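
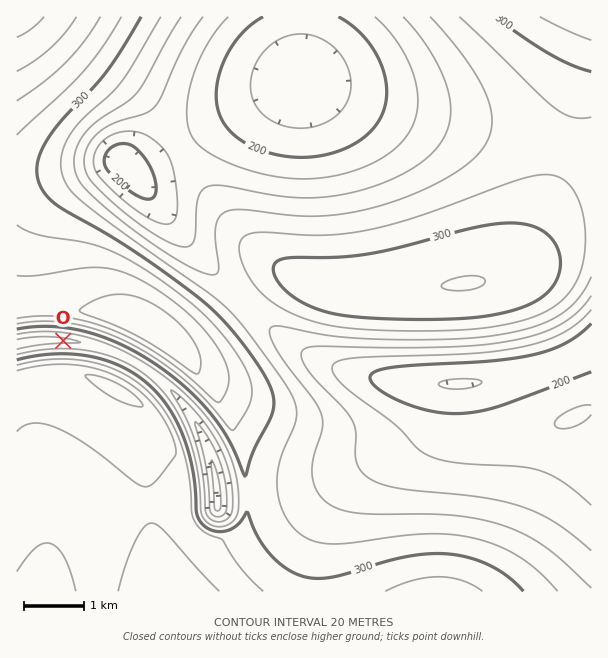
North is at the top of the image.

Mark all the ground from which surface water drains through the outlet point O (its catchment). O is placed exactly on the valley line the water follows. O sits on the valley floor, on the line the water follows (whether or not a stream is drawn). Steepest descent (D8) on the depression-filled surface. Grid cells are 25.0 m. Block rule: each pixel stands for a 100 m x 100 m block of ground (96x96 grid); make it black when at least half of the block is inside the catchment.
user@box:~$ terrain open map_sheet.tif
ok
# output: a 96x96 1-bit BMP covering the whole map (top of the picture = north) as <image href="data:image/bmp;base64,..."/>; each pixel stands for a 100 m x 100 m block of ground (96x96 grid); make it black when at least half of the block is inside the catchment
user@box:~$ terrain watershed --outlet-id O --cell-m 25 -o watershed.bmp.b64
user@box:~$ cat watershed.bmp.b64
<image width="96" height="96" href="data:image/bmp;base64,Qk2+BAAAAAAAAD4AAAAoAAAAYAAAAGAAAAABAAEAAAAAAIAEAAATCwAAEwsAAAIAAAAAAAAA////AAAAAAAAAADgAAAAAAAAAAAAAAHwAAAAAAAAAAAAAAH4AAAAAAAAAAAAAAH8AAAAAAAAAAAAAAH+AAAAAAAAAAAAAAH/AAAAAAAAAAAAAAH/gAAAAAAAAAAAAAP/wAAAAAAAAAAAAAP/4AAAAAAAAAAAAAP/8AAAAAAAAAAAAAP/+AAAAAAAAAAAAAP//AAAAAAAAAAAAAP//AAAAAAAAAAAAAP//gAAAAAAAAAAAAP//gAAAAAAAAAAAAP//gAAAAAAAAAAAAP//gAAAAAAAAAAAAP//gAAAAAAAAAAAAP//AAAAAAAAAAAAAP//AAAAAAAAAAAAAP//AAAAAAAAAAAAAP//AAAAAAAAAAAAAP//AAAAAAAAAAAAAP/+AAAAAAAAAAAAAP/+AAAAAAAAAAAAAP/+AAAAAAAAAAAAAP/8AAAAAAAAAAAAAP/8AAAAAAAAAAAAAP/8AAAAAAAAAAAAAP/4AAAAAAAAAAAAAP/4AAAAAAAAAAAAA//wAAAAAAAAAAAAB//gAAAAAAAAAAAAD//gAAAAAAAAAAAAP//AAAAAAAAAAAAA//+AAAAAAAAAAAA///8AAAAAAAAAAAA///4AAAAAAAAAAAA///wAAAAAAAAAAAA///gAAAAAAAAAAAA///AAAAAAAAAAAAA//+AAAAAAAAAAAAA//4AAAAAAAAAAAAA//wAAAAAAAAAAAAA//AAAAAAAAAAAAAA/4AAAAAAAAAAAAAA+AAAAAAAAAAAAAAAAAAAAAAAAAAAAAAAAAAAAAAAAAAAAAAAAAAAAAAAAAAAAAAAAAAAAAAAAAAAAAAAAAAAAAAAAAAAAAAAAAAAAAAAAAAAAAAAAAAAAAAAAAAAAAAAAAAAAAAAAAAAAAAAAAAAAAAAAAAAAAAAAAAAAAAAAAAAAAAAAAAAAAAAAAAAAAAAAAAAAAAAAAAAAAAAAAAAAAAAAAAAAAAAAAAAAAAAAAAAAAAAAAAAAAAAAAAAAAAAAAAAAAAAAAAAAAAAAAAAAAAAAAAAAAAAAAAAAAAAAAAAAAAAAAAAAAAAAAAAAAAAAAAAAAAAAAAAAAAAAAAAAAAAAAAAAAAAAAAAAAAAAAAAAAAAAAAAAAAAAAAAAAAAAAAAAAAAAAAAAAAAAAAAAAAAAAAAAAAAAAAAAAAAAAAAAAAAAAAAAAAAAAAAAAAAAAAAAAAAAAAAAAAAAAAAAAAAAAAAAAAAAAAAAAAAAAAAAAAAAAAAAAAAAAAAAAAAAAAAAAAAAAAAAAAAAAAAAAAAAAAAAAAAAAAAAAAAAAAAAAAAAAAAAAAAAAAAAAAAAAAAAAAAAAAAAAAAAAAAAAAAAAAAAAAAAAAAAAAAAAAAAAAAAAAAAAAAAAAAAAAAAAAAAAAAAAAAAAAAAAAAAAAAAAAAAAAAAAAAAAAAAAAAAAAAAAAAAAAAAAAAAAAAAAAAAAAAAAAAAAAAAAAAAAAAAAAAAAAAAAAAAAAAAAAAAAAAAAAAAAAAAAAAAAAAAAAAAAAAAAAAAAAAAAAAAAAAAAAAAAA="/>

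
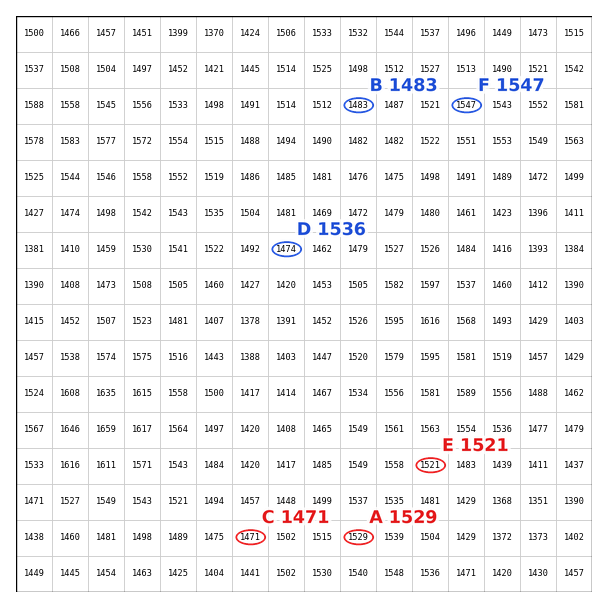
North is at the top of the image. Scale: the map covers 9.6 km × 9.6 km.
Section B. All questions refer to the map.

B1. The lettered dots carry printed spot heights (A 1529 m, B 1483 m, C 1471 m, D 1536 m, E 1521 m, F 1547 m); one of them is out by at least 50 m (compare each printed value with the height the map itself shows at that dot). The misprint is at D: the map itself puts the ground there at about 1474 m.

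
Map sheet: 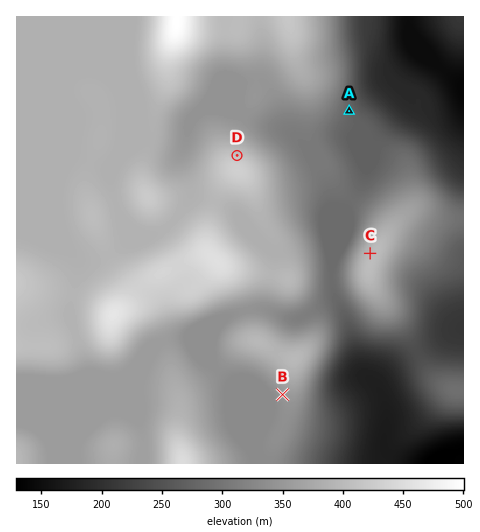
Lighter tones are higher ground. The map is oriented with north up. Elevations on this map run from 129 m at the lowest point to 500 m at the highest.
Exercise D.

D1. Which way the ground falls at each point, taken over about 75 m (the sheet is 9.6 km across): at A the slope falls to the E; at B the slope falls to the SW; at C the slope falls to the NW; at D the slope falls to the N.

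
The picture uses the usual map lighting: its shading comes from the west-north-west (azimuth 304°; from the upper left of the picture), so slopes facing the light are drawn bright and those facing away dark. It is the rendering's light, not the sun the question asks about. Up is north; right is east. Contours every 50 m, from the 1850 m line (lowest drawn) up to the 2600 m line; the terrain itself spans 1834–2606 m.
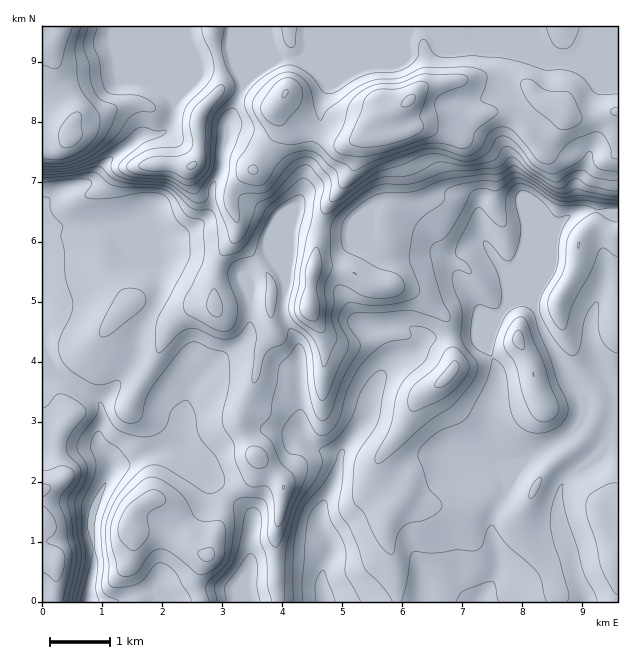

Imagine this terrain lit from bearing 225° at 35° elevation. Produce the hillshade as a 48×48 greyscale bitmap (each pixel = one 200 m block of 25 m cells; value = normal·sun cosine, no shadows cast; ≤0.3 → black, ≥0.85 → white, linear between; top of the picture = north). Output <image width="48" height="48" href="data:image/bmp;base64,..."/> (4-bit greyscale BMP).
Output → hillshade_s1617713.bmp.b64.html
<image width="48" height="48" href="data:image/bmp;base64,Qk32BAAAAAAAAHYAAAAoAAAAMAAAADAAAAABAAQAAAAAAIAEAAATCwAAEwsAABAAAAAAAAAAAAAAABEREQAiIiIAMzMzAERERABVVVUAZmZmAHd3dwCIiIgAmZmZAKqqqgC7u7sAzMzMAN3d3QDu7u4A////AHQEvcqHiqY1ebkySKqqqGeIeJmZmYd5uoUDrbmImqZWebgyWKqqqGeIiJmZmHeKuoUCnMl4q7l2ebgzaKqqqGeYiYiZmHeKqnQAncl5vLljWbgzaJqql2iYmYiZmHeKqnQArcmJqodCScgzZ6u6lnmYmIiZh3eaqWMArbl3h2ZCSbkzWLy6l4mIiHiZh3iaqFIBq6hnd2VDSLoyWcyqmIiIh3iYh3iqmEEDmZd3dkVUWspCarupiId3d3iIh3iqh0MkiYd3U0Vmm8pTaaqpiHd2ZmeIh3iYd1VDaHdkIkZ5u7pTV5qph2ZmZnd4h3iHd1UxR4dTNGeKu6c0Voqph2VWd3d4h3d3d2UQN6l1Z3ibunMkRYmYh2Znd3eIh3d3d3UiWbqHeImruDE0VomYh3Z3iIiIiHd3d4ZVerqYiImqlTNWmYiIiHd4iIiJmZh3d4d2i8uHeImqhlVpuneImYiIiIiau5d3h4h2e8lmeImZh3Z6yVV4mpiIh3iau4Vnh4dUe6dmeImZh2Z6yURomqmYd3iauUJYd3ZXqpdneImZmGZ6yURomZmYdmebtyJod2eaqYh3eImZmGZ6yVVniYeIdVebpBSId4mpiIiIeImZmGZ6yVVniId4YzaskyeXiZqYiIiYd4mamHd6ymVXiZiHMDjMYUmHmpmIiHiZiJu7qZl86lNGiYiHMVm6MYp3mpiIiHiZiL3aiKiO6BBHiImpVHmXJLlnmYiIiIiImsy3WKi/swSKqqu4RHiFOMhXiYiIiIh3iqqFSJi9cTi8u7qFNYh1ardniYiIiHdmiZhzOJiqYlrMuYdTR5d3eZdniIiIiGVWiJhjWZeahHuodUREaIVneIh2iIiIh2VniJhlioarlXhURERFd1V4eImGeIiIdmd4iZmYmXeahERFZVVWZUaId5qWeYiId3d4iaqrlmeahDRndlVnZWiXd5qWiYiHd3d4mru7hWeahUZ4dmZ3ZnqWd4mHiIiIiIiIrMvMdFeJl2d4dmeHZpp1d4l3ZZmZmYiJvdzcZWeKuoeId3eHZplUeLy6qpmZmaqs/+u6eIeKu6d4iZmHZ5lmnv7e7ru6rN3v/8eZu5Z5zMl5q7mZmrqJ//zO7t3M7//+/pV6ynVpztuJu6mavMut/+m8zO26vcupmHNJp2Z679yqqqms7bqf/6ibu7uoeJdURWI4iImr3ty7qqrO64af+4eJqpmHZndmaJQnmauqqqqqqqq7l2a+yYiJqph2VWeZm6Q3rNuHeJmYiIdmd3i7mJmYmoh1RFiYipVIztp3Z4mZiHZFd3iYiahmiYhkIkZlaHZovKh1RXiId3VGd3d4mXZVZohjEkVWeHd2eHdiFGZkM0RXiHd4hlVFZphTJGZ3d4h0Z3UgJnZSESNFVVZ3VFVWd5dDNXd3d4mFd3UjZ3dlRVMiM0VVRWZ3d4ZCNXd3d4qGd3d3d3d3d3ZVVVZmd4h3d3YyRnd3eJqGd4iHd3d3d4d3d3d3eIh3d4dDRnd3eJuGd4mHd3d3d4d3iHd3eIh3dw=="/>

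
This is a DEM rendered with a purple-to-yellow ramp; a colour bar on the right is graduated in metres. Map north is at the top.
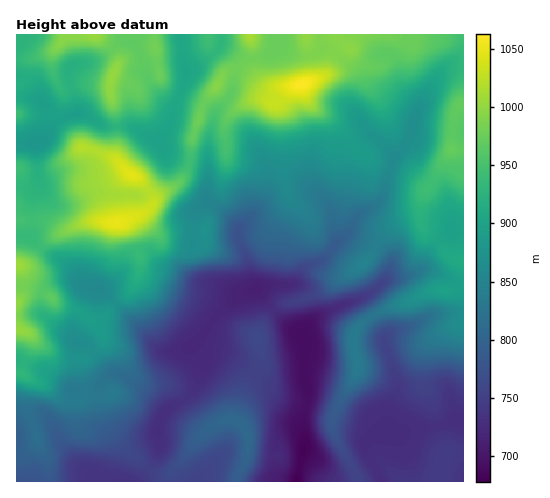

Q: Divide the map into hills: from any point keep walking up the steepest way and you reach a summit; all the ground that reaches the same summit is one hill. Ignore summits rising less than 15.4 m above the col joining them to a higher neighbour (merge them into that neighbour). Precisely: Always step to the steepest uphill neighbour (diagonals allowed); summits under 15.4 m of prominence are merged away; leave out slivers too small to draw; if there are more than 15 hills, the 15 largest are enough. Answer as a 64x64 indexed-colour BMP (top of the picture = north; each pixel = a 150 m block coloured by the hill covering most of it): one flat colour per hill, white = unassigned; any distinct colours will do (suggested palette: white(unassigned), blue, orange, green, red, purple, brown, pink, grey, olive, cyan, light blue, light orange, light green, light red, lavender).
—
<image width="64" height="64" href="data:image/bmp;base64,Qk12CAAAAAAAAHYAAAAoAAAAQAAAAEAAAAABAAQAAAAAAAAIAAATCwAAEwsAABAAAAAAAAAA////ALR3HwAOf/8ALKAsACgn1gC9Z5QAS1aMAMJ34wB/f38AIr28AM++FwDox64AeLv/AIrfmACWmP8A1bDFABERERERERERESIiIiIiIiIiIiIhEREREREREREREREREREREREREREREiIiIiIiIiIiIRERERERERERERERERERERERERERERESIiIiIiIiIiIhEREREREREREREREREREREREREREREREiIiIiIiIiIiERERERERERERERERERERERERERERERESIiIiIiIiIiIREREREREREREREREREREREREREREREREiIiIiIiIiIiEREREREREREREREREREREREREREREREiIiIiIiIiIiIiIRERERERERERERERERERERERERERESIiIiIiIiIiIiIhEREREREREREREREREREREREREREREiIiIiIiIiIiIiERERERERERERERERERERERERERERESIiIiIiIiIiIiIRERERERERERERERERERERERERERERUiIiIiIiIiIiIhERERERERERERERERERERERERERERVVUiIiIiIiIiIiIRERERERERERERERERERERERERERVVVVIiIiIiIiIiIhERERERERERERERERERERERERERVVVVVSIiIiIiIiIiERERERERERERERERERGZkREREVVVVVVVIiIiIiIiIiERERERERERERERERERGZmREREVVVVVVVUiIiIiIiIiIREREREREREREREREZmZmZERFVVVVVVVVVIiIiIiIiIhERERERERERERERGZmZmZERFVVVVVVVVVUiIiIiIiIiEREREREREREREREZmZmZkRFVVVVVVVVVUiIiIiIiIiIRERERERERERERERmZmZmZFVVVVVVREREiIiIiIiIiIhERERERERERERERGZmZmZVVVVVVVRERERIiIiIiIiIiEREREREREREREREZmZmZVVVVVVVRERERESIiIiIiIiERERERERERERERERmZmVVVVVVVVREREREREiIiIiIiERERERERERERERERGZmVVVVVVRERERERERESIiIiIiEREREREREREREREREZmZVVVVVRERERERERERESIiIiERERERERERERERERERmZlVVVVVEREREREREREREiIiERERERERERERERERERGZmVVVVVURERERERERERERIiEREREREREREREREREREZmVVVVVUxERERERERERERERERERERERERERERERERERVVVVVVMzMxERERERERERERERERERERERERERERERERFVVVVVUzMzMREREREzERERERERERERERERERREEREREVVVVVUzMzMxERERMzMRERERERERERERERERFEREERERVVVVUzMzMzMRETMzMxEREREREREREREREREUREQRERFVVVMzMzMzMzETMzMxERERERERERERERERERREREEREVVVMzMzMzMzMzMzMzERERERERERERERERERRERERBERVVMzMzMzMzMzMzMzMRERERERERERERERFEREREREEREzMzMzMzMzMzMzMzMxERERERERERERERFEREREREREETMzMzMzMzMzMzMzMzEREREREREREREREUREREREREREMzMzMzMzMzMzMzMzMRERERERERERERERREREREREREQzMzMzMzMzMzMzMzMzEREREREREREREREURERERERERDMzMzMzMzMzMzMzMzMREREREREREREREREUREREREREMzM4iIgzMzMzMzMzMzERERERERERERERERFEREREREQzM4iIiIiIiIiDMzMzMRERERERERERERERERRERERERBEYiIiIiIiIiIgzMzMxERERERERERERERERFEREREREERM4iIiIiIiIiIMzMzEREREREREREREREREUREREREQREzM4iIiIiIiIgzMzMRERERERERERERERERRERERERBETMzMziIiIiIiDMxEREREREREREREREREREUREREREERMzMzM4iIiIiIMRERERERERERERERERERERREREREQREzMzMziIiIiIgREREREREREREREREREREREURERERKqjMzMzOIiIiIiBERERERERERERERERERERERFEREREqqozMzMziIiIh3EREREREREREREREREREREREURERESqqqMzMzOIiId3dxERERERERERERERERERERERFERERKqqpjMzM3d3d3d3EREREREREREREREREREREREUREREqqqmZjN3d3d3d3cRERERERERERERERERERERERRERESqqmZmZ3d3d3d3d2EREREREREREREREREREREREURERKqmZmZ3d3d3d3d2YRERERERERERERERERERERERREREERZmZnd3d3d3d2ZhEREREREREREREREREREREREUREQRFmZmd3d3d3d2ZmYRERERERERERERERERERERERRERBFmZmZ3d3d3d3ZmZhEREREREREREREREREREREREUREZmZmZnd3d3d3dmZmERERERERERERERERERERERERFERmZmZmd3d3d3dmZmYREREREREREREREREREREREREREWZmZmZmZnd3d2ZmZhERERERERERERERERERERERERERZmZmZmZmZ3d2ZmZmERERG7u7ERERERERERERERERERFmZmZmZmZmZ3ZmZmYRERu7u7uxEREREREREREREREREWZmZmZmZmZmZmZmZhERG7u7u7ERERERERERERERERER"/>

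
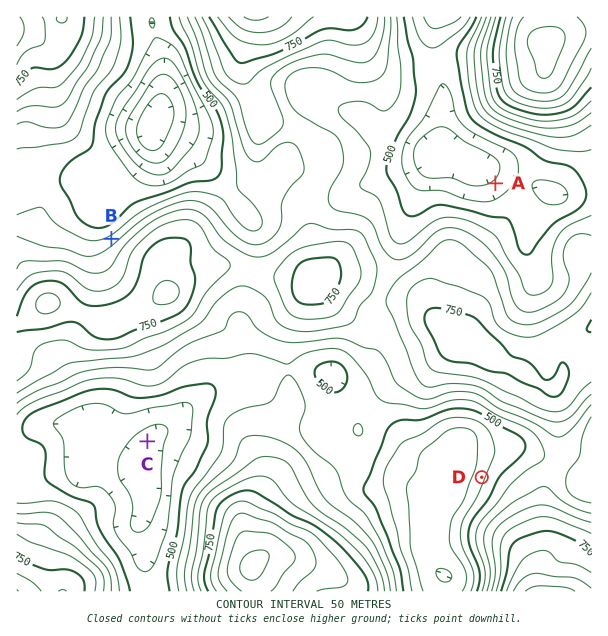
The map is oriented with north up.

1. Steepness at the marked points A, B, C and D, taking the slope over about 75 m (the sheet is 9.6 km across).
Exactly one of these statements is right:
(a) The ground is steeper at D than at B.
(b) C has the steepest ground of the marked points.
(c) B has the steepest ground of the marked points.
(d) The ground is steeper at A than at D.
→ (c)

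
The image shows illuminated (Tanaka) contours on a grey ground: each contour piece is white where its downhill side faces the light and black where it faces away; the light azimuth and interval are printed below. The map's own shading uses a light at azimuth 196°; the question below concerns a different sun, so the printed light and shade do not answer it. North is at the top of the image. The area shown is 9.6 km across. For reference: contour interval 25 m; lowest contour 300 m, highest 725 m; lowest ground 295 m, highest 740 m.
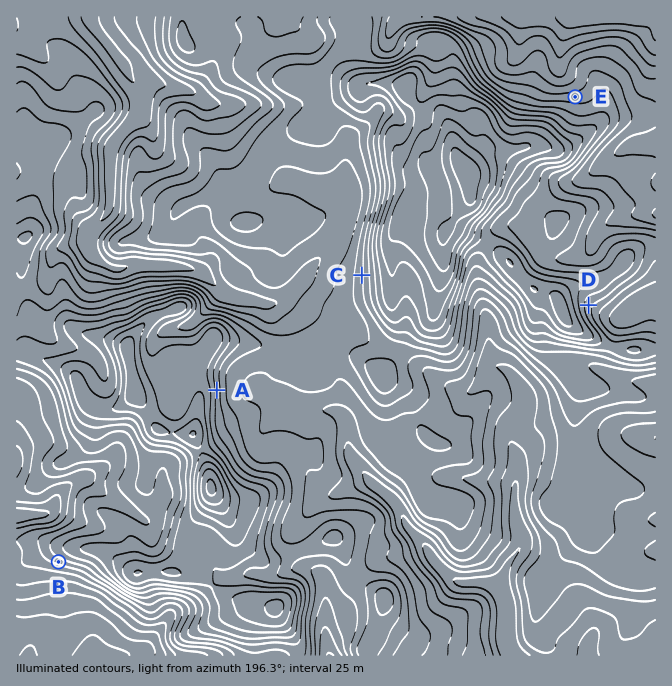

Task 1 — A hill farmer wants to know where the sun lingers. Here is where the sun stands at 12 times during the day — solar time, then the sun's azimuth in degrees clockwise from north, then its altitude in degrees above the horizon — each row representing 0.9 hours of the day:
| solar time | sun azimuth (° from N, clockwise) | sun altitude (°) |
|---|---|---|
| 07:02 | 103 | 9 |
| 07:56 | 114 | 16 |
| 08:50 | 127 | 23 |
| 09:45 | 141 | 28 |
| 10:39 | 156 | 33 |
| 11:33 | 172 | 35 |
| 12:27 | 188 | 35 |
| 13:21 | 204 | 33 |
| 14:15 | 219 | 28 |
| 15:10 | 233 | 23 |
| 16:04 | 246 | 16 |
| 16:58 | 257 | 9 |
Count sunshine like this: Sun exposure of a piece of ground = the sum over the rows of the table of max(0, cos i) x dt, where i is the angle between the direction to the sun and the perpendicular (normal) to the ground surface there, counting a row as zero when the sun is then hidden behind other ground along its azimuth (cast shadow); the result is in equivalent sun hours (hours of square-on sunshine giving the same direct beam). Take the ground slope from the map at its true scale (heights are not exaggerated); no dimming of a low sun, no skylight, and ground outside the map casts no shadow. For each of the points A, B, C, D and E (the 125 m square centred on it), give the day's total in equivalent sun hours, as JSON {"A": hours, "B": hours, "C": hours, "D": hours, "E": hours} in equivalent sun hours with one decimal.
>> {"A": 4.2, "B": 5.6, "C": 4.3, "D": 4.5, "E": 3.4}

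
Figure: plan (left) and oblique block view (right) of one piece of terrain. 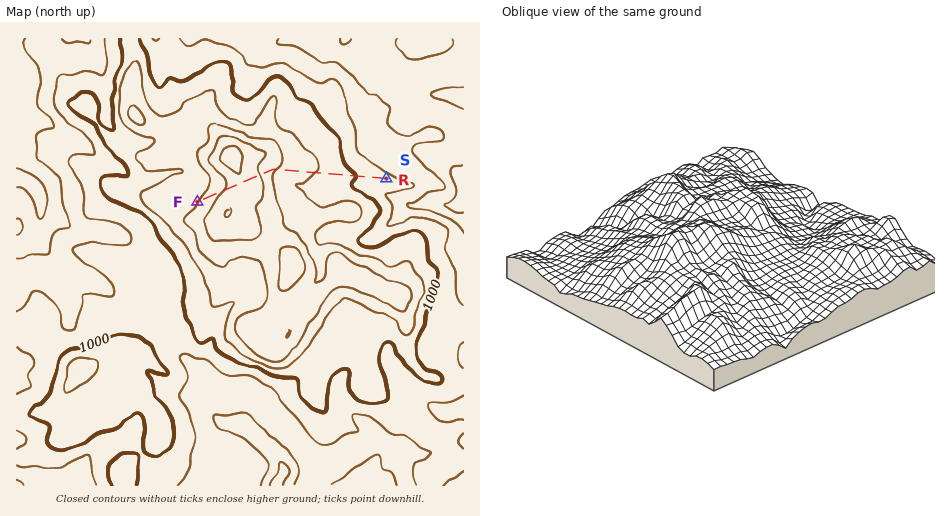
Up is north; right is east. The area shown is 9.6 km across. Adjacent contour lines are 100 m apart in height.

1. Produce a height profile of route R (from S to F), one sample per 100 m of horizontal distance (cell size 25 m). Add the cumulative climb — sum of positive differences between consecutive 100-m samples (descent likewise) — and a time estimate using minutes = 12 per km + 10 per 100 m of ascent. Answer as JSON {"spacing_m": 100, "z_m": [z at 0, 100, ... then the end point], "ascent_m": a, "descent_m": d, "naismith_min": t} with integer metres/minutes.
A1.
{"spacing_m": 100, "z_m": [933, 945, 955, 964, 972, 981, 991, 1002, 1013, 1023, 1029, 1035, 1045, 1062, 1082, 1098, 1111, 1122, 1132, 1142, 1153, 1163, 1174, 1186, 1203, 1220, 1247, 1281, 1317, 1350, 1378, 1392, 1386, 1365, 1339, 1316, 1296, 1279, 1262, 1246, 1230, 1214, 1196, 1196], "ascent_m": 459, "descent_m": 196, "naismith_min": 96}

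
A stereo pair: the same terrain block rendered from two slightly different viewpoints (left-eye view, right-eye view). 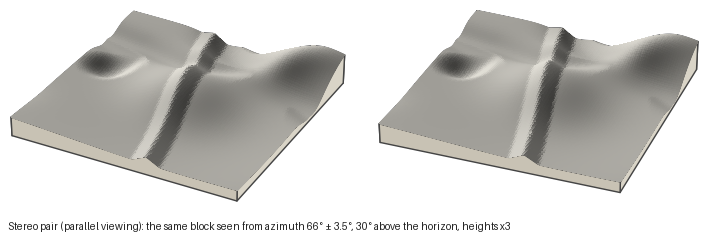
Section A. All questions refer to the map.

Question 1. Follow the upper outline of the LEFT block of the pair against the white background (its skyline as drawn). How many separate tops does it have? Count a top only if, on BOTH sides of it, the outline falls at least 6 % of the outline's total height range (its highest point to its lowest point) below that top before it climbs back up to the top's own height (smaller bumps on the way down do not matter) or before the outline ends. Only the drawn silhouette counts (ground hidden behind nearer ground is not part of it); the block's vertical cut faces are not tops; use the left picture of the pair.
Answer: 2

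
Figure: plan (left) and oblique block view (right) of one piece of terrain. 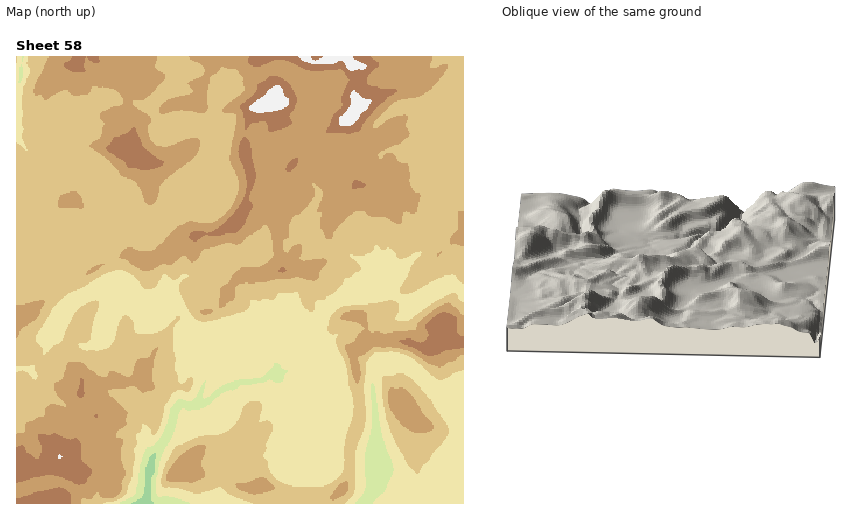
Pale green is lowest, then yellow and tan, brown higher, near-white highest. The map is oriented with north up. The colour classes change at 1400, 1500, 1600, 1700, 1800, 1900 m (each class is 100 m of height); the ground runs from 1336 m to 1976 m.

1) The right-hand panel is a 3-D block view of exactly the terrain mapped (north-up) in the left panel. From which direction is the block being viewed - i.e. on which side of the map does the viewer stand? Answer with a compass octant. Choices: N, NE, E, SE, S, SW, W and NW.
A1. N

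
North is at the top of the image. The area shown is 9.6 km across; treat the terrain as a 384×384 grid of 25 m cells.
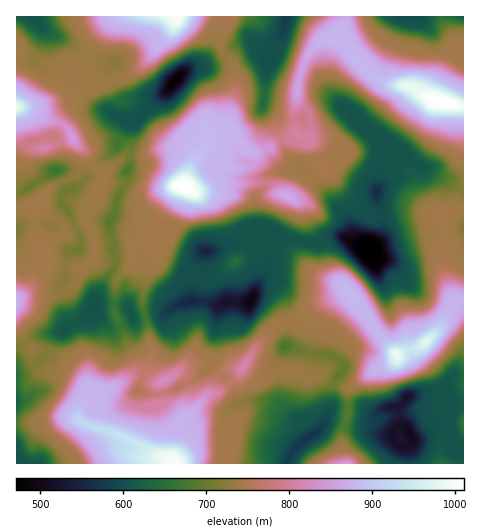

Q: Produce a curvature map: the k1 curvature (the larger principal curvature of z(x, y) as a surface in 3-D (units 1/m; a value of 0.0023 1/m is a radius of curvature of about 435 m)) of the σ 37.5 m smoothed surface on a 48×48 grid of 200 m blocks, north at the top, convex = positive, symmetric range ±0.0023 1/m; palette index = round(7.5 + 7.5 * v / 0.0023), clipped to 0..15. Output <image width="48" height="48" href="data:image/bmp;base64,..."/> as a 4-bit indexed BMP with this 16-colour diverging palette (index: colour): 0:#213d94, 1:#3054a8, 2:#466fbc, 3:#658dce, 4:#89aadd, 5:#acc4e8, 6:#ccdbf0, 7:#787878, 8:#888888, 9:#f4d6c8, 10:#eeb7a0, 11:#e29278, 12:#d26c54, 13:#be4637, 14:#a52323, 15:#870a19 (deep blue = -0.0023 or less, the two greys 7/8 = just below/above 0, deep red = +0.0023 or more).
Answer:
<image width="48" height="48" href="data:image/bmp;base64,Qk32BAAAAAAAAHYAAAAoAAAAMAAAADAAAAABAAQAAAAAAIAEAAATCwAAEwsAABAAAAAAAAAAlD0hAKhUMAC8b0YAzo1lAN2qiQDoxKwA8NvMAHh4eACIiIgAyNb0AKC37gB4kuIAVGzSADdGvgAjI6UAGQqHAIpluXfYiru7vMy4iqmJiK2prr2Zyqubd42JyHu4mYnMzJu4iad4mIitq8mKd2mpd3yrh7x4i9uHeYyniad3iXd3/XeXe3e5iJuYm7nO64iIiIuniKiIiKh37miXiYuoicuK7M2piJqqqIvIiKiYh4qXn3i8iIyIipqq6rd4mId3mquWiKp3h4iIj5mKvNqIiIiZnph5mKu7q664d5mIeJmGX2enmayIh6mIe9iIuleYh5j+uJuXaJmYrtmapFuIiKqImOqs3pnet5ipuZi7qqqr29yal4iIiYqqiL24ncma/Zd5i7iJmZmaeL//3Lq6d4qYiI2WaamYjZmHq/mImZiapoy7/MyaZqqImYqZmIiYmbiZmM16moh3iZqZ/qypqZq93cu6iaqtqsrd3K6qR4iJqXat/O+6iJqYVbqZe6v5dr91iL27mKmZh3nbiI38mIqoZ5d4nWr2d4+oiHvpqoiHd43OzZjO6oi6d4d36263mZqpu6jNqIiHeMv4XN27rsucaJd493+IiZqmi2ebu5iYnKzqqoaOmsqKy8d39m95qGiYanXIqMmruq+nzsptqcyImudW+Z+Xipmqeaa5d8h6qv6HqViczXqYh8x5+KroiImKqsq5d9icvvmMl2i8uXiIiJvKnaivqIiImYqYiNm8/5hr2Xq6mHiImamampiK6IqqvaiHeO3L2odnm3u4iIiIl3moeZiI+JdYmqiIitl7qnd3moyYiIiImZioioiIzHiKmIiIiYeKx3d2uIyIiImIipmpioiIn3aYiIiIiJqMdoZ5qIyIiWmHioqnioiIi8eImHd3ituayZzbmJuIiJmJuJmYepiIituZqod5y5n+mrqZiaqIiZiKiJiaiZiIvKrfuM7aiu/neImZmbqIiZuaiZmKiajKut/Jz7fP/+2miYp5iaq5mZesqGmZmKrN/83Ji8mszLm7ynpZiZiaiqma3qeZqpiaz9l4maq6mIia2XiqiJd5iZmXSaiZt3p4qth4isyYd3iJrXiIiIdnuomYqpmZzqpYuKmIiXqol3iIjNmIiIh42Zztl9+pfJrNqImIiKzOiKqYieyIh3nMl6iazfmai8ubyIiYiLmcu6uontmHd4yXiaiWX9iruWrIzYiYicqYiqqZ64iIiaiaupu8/pmmd3jNnOiIi7iaenuct3iIqYupiMqbl4t2eIiZic6anZd8jH2qZ3ibm7m6u/2sd4yEi5irl5zbvKpbjtqXV3imyozd/4vcuIrst5fHaZyXm5ybnveIZ6m9mN3Nydp3iIiK3cipZ5zbeqyarfepuozs//ypipiIiIiIid64ZYtruct4uvd5iN2pmrmZy4iIiIiIeJ/Zdnxny9h3ifpnjMmbyqq7h4iqmYiIeHr8iIhb3ZeIee+Zq5rZd3eIiJyqu5iIh1nP2au+u4eIiZ+6qa2HeIq6iMt3WKiZmJyZ3Kq5umeIiJ25idh5ztybqcd3i6icy6h23aqIrFepd7rLmseuqHdqzZh5q4i6iJqqzruIjKuoiLuc3rnXeZiMmQ=="/>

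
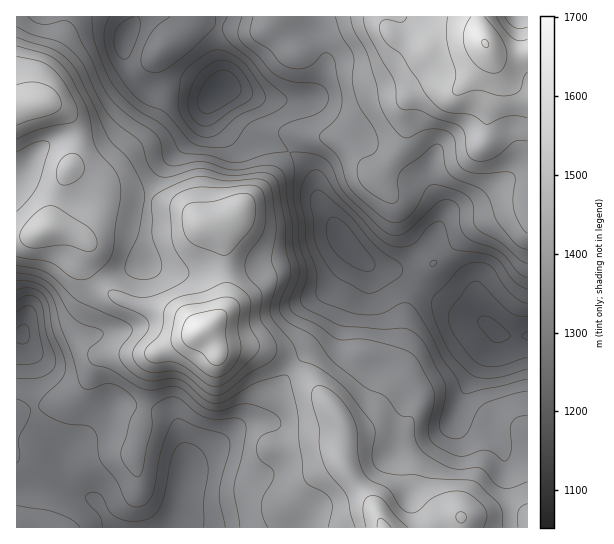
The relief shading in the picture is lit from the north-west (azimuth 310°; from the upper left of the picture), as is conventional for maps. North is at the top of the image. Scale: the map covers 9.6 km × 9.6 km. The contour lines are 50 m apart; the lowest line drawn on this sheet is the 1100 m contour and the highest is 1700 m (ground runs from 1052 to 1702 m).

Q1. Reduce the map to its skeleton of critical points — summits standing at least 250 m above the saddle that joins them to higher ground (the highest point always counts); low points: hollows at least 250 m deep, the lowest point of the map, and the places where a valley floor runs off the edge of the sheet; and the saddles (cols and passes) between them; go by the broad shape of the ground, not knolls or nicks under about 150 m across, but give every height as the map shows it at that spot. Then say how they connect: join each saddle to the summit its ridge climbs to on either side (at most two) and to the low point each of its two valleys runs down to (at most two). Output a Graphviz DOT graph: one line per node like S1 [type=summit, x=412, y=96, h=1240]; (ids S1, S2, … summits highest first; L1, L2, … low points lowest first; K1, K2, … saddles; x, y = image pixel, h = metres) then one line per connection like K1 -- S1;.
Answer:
graph terrain {
  S1 [type=summit, x=485, y=43, h=1702];
  S2 [type=summit, x=202, y=329, h=1696];
  L1 [type=low, x=219, y=90, h=1052];
  L2 [type=low, x=22, y=334, h=1141];
  K1 [type=saddle, x=294, y=367, h=1454];
  K2 [type=saddle, x=289, y=153, h=1300];
  K1 -- S2;
  K1 -- L1;
  K1 -- L2;
  K2 -- S1;
  K2 -- S2;
  K2 -- L1;
}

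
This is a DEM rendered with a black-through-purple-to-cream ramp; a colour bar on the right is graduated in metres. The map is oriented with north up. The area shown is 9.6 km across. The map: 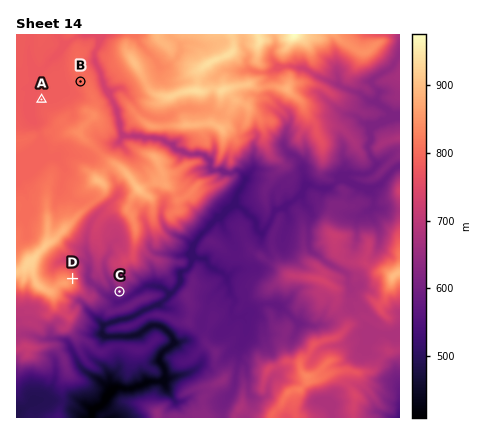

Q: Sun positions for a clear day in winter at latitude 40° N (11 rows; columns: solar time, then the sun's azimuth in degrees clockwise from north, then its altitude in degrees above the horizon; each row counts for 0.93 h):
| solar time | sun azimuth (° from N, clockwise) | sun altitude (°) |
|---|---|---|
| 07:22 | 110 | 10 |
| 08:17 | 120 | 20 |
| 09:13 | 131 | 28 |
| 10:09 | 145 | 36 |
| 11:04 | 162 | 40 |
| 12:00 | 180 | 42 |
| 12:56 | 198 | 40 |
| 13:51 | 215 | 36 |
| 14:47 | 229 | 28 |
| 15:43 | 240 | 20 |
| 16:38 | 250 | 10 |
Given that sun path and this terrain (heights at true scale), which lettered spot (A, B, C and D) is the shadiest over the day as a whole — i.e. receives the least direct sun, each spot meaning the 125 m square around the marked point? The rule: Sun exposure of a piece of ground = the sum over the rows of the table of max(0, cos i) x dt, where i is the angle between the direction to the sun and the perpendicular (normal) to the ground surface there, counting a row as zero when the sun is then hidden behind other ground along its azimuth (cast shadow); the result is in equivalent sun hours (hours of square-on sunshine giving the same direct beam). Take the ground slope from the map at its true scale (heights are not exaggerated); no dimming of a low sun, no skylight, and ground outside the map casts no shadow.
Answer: D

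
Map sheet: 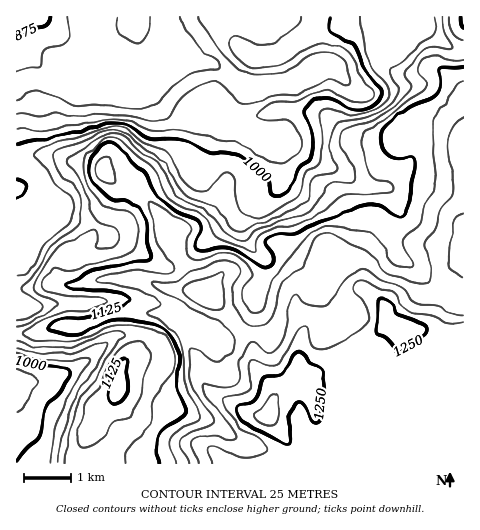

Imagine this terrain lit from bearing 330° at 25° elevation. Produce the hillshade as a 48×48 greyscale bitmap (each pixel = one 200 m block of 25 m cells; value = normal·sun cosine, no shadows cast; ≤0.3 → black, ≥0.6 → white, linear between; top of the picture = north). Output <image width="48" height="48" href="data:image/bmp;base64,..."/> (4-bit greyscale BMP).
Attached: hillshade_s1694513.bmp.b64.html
<image width="48" height="48" href="data:image/bmp;base64,Qk32BAAAAAAAAHYAAAAoAAAAMAAAADAAAAABAAQAAAAAAIAEAAATCwAAEwsAABAAAAAAAAAAAAAAABEREQAiIiIAMzMzAERERABVVVUAZmZmAHd3dwCIiIgAmZmZAKqqqgC7u7sAzMzMAN3d3QDu7u4A////AIiJqWVmeJh3ZmZ3eIh2VWZmZmZmZmZmZoiJqXRWaJh3d3eIiId2VWZmZmZmZmZmZoiJqoU0Z4mZmqqpmGVERVZmZmZmZmZmZniIq6dEVniZvMy5hkMjRWVWZmZmZmZmZoiIq7hkRFeJm7uYZVRDNWVWZmZmZmZmZoiIq7l1M0Z3eIhlZ4h1RFZVZmZmZmZmZoiJq8uWQzV3ZnZWiaqXRFVVZmZmZmZmZoiJq9y5ZEV4h2Z4q7qoZFVFZmZmZmZmZneIm83KhURpqHZ5mpmZhlZVZmZmZmZmZlRFaKzclkRXq5d3iIiaqGZlVmZmZmZmZjIRE1nNt1RGm6h4iIiauXd2VmZnVWZmZhAAAAON2mVWeamIqqmauoeJdlZnVFZmZgAAAAAo3JdmZ5l3iZh4q4eJqHVWUzVmZkQxEAAAaZdVRodmZ4h3moZomphlZDNWd7unZUEAAjMiRmZVVomYiYZWiaqGd2Znic7ty6l0IiI0ZlQzRnmpiIdmZ4mXeamImnm8u6u6mHZmZUMiRWiZmIiHZmeIeKqYiGVEVURXd3ZlVERERGaJmHiIdlaJd4iYdndTMzESM0RFZ3d2Q0Z5qHd5mGeal3h3Zay4d4dUVWZ5qqqXQjV6qYZoqpiaqZh2Vb3smby6qpqqmru5ZEaKqoZWiql4mZh3ZZrdmJvMzLqYd4vMqIiJqpdVaJh3eHd3dni9p2eau7l2VWnNy6l3iallVnh2ZmZ3d1ad24ZniZl2VEWbzLqIiaqXZ3h2Z3iHd1V63bhmZ4mHZTNYmr3cqs3KmIh2eJmYh2VXrLlmVniIh2VWeK3/3N7cqYh2eZmYiHdmeahkRFd4mqmHZore7d3cqZh3eJiZiYh2Z5hkI0aImruYZmeL3My6qZmYiIiZmXd2VndUM0Z3iaqYZlZoq7qqmaqZiIiJmGZmVGZERFZmZ4mHdlVmiqmaqpiHeIiIiFVmVGdlVmZlVneHdmZ3eaqqqYdlZ4iHd1VWZXmGZnh2ZmZ4d3d4ibupiHdlVniHd2ZniJu4Z4mYZmeJmIiIibuoZndmVWeHd5iau87rh4q6h3eJmYd3eJqYZnd2VVeId6q83e//yYq7qZiImHdmZniZh3iHZVaId5q8ze///am7upmHd3ZmZmeKqqqpdVV4h5maq83//8qqqYiHd3ZUVWd5vN7tuGZ4iJmJmrvN3bqZmHZ3d4h2VoiIrO///JiIiJiImZqqqqmZmHZmZ5u6mbuqms7//8qZmJiIiHiId3eImZd2Z3m8u83bmYmrzMuqmYiIdmZmZmVniZmYdlVniKvLmHZWeImZmYiHZWZmZmVVaJmZdTISJGiZh2VFeHZ4moh3ZlZmZmZmZneHZDIRACRnd3ZmiqmIq4h3h2VVZmZmZmZlVVZlMQE0RXd3isyqqoiImHZVVmZmZmZVZ3iIdSASJGd3eLzKhoiImHZmZmVmZmZmd4iImGQzRWd3Zoq5ZYiIiHZmZmVWZmVnd3d3iYdmZnd2ZmiYdoiIiHZmZmVWZmVmd3ZmeJh2d3ZmZmeZhw=="/>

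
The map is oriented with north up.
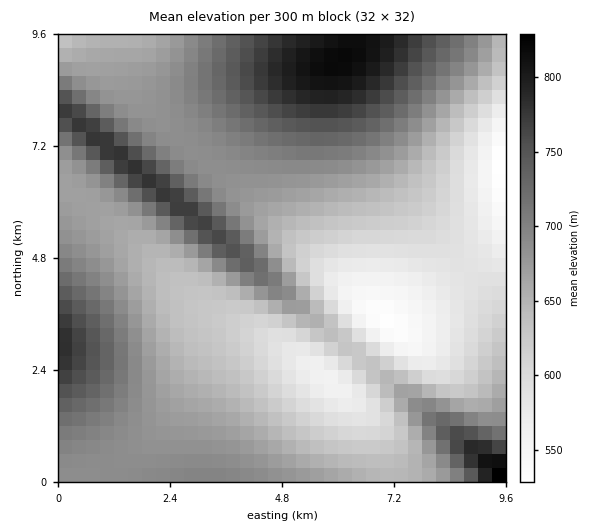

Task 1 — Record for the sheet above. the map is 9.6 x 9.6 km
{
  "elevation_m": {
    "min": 515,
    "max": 840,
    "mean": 670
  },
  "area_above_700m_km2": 25.4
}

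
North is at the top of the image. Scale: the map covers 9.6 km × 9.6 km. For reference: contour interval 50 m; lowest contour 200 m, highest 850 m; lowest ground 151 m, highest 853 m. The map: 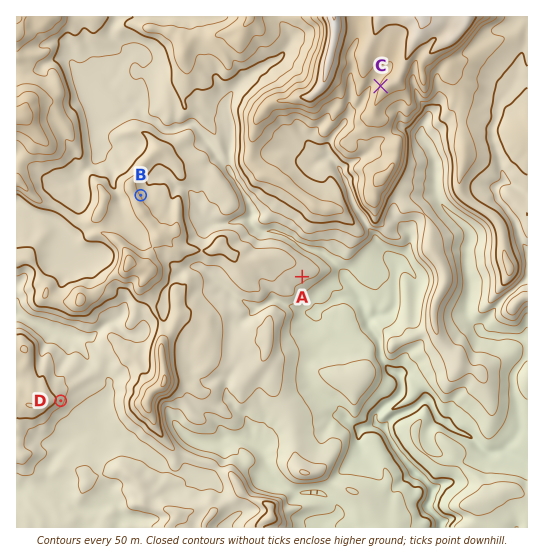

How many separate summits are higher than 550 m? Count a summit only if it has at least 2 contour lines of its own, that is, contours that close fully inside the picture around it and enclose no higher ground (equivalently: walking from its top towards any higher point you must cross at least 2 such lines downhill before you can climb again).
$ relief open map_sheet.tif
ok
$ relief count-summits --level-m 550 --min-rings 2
2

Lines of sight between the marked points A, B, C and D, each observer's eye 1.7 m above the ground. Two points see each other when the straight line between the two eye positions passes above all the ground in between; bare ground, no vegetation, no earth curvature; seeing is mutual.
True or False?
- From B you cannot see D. True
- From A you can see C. False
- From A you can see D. False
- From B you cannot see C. False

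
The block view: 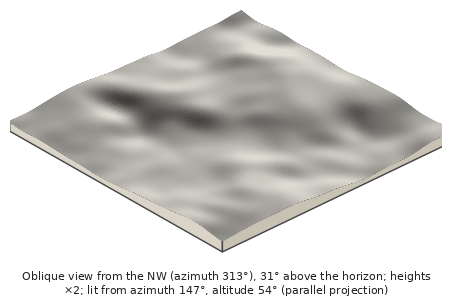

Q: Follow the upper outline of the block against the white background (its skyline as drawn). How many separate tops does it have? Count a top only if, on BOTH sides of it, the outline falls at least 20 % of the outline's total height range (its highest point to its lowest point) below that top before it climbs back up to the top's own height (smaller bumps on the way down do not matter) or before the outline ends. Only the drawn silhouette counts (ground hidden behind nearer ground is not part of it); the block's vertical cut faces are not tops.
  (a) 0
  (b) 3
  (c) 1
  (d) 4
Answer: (c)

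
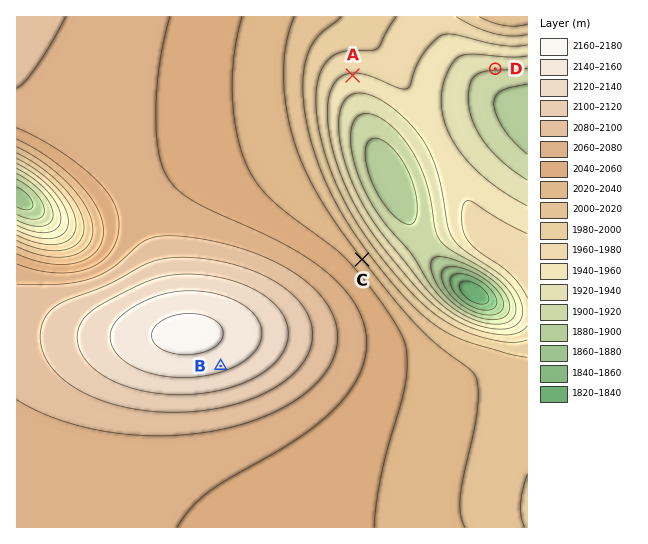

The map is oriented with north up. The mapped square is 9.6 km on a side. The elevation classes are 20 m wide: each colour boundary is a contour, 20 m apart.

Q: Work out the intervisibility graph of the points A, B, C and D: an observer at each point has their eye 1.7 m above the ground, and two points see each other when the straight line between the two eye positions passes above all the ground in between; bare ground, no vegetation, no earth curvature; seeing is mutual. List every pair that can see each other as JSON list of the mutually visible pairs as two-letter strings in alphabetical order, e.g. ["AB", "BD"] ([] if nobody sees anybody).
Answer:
["AC", "CD"]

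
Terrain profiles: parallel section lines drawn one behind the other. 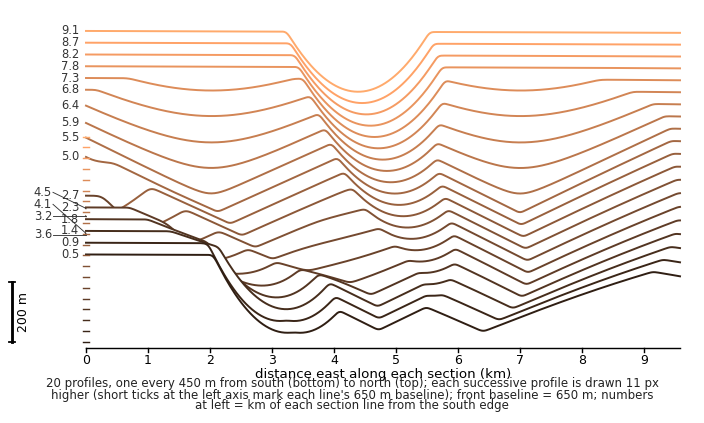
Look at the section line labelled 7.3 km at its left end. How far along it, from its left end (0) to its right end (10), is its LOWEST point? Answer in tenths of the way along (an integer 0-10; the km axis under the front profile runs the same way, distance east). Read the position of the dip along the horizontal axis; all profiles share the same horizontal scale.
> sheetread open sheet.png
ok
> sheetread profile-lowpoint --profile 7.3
5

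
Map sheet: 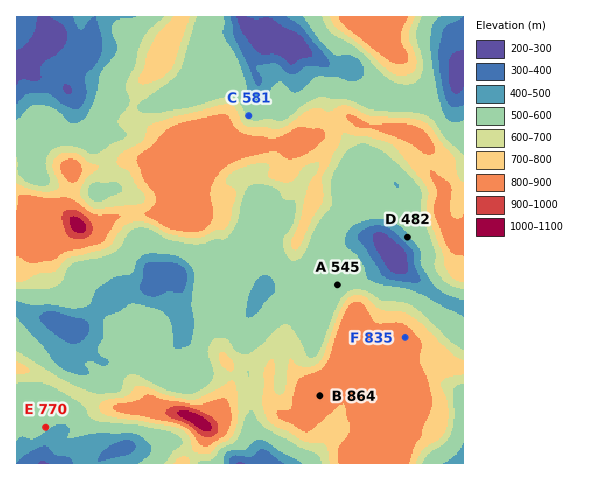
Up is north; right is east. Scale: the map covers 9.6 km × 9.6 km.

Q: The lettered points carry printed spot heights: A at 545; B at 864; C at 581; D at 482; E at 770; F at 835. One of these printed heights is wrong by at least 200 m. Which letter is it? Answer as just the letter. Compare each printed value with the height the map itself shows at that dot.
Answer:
E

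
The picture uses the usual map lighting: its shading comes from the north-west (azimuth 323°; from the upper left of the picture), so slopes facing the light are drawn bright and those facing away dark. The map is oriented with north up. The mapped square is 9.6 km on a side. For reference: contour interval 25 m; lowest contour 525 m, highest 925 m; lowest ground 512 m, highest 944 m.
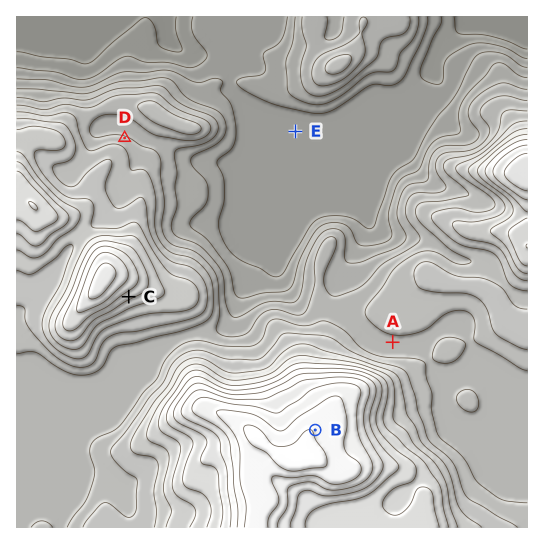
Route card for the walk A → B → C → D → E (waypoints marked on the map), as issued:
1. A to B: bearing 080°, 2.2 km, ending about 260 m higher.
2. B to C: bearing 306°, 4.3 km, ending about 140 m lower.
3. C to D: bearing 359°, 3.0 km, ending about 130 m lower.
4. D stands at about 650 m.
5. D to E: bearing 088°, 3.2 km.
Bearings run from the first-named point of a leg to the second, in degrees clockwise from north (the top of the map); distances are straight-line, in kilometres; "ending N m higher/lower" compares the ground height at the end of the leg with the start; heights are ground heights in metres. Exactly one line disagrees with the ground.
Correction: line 1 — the bearing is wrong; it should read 221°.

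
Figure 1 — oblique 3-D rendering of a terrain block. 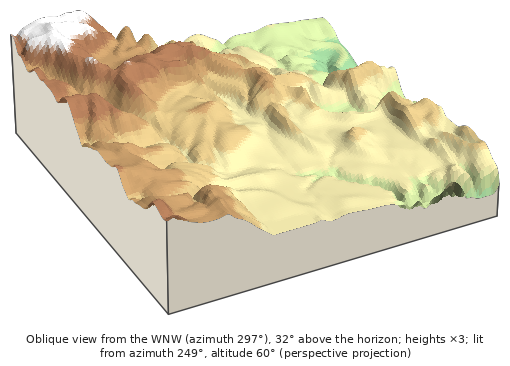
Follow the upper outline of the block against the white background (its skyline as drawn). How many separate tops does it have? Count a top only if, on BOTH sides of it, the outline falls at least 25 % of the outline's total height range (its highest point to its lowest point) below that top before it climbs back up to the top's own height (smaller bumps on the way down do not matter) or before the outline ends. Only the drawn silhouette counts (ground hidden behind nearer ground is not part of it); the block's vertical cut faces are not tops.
0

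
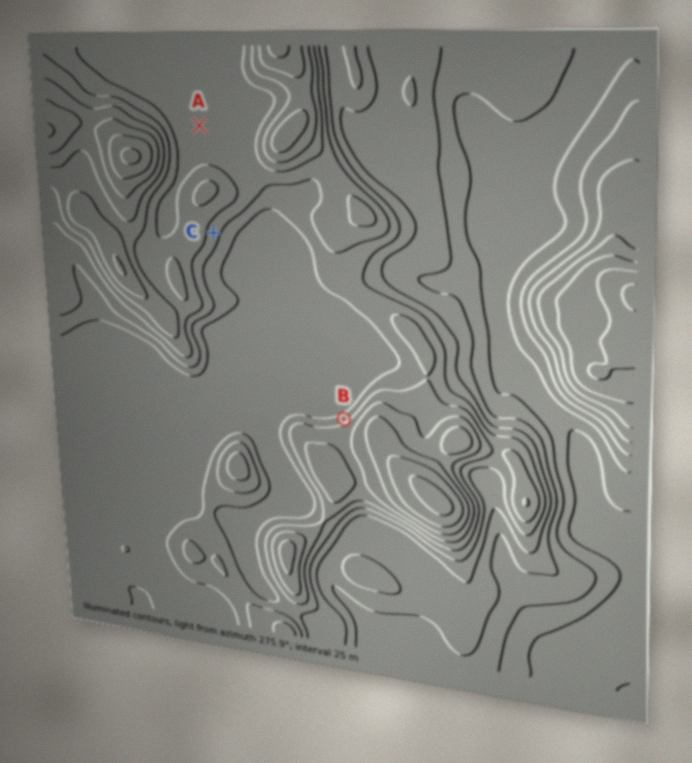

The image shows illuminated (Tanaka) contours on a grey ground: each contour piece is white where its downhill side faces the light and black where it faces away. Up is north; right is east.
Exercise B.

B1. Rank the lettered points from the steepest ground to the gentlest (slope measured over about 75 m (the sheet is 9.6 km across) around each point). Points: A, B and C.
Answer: B C A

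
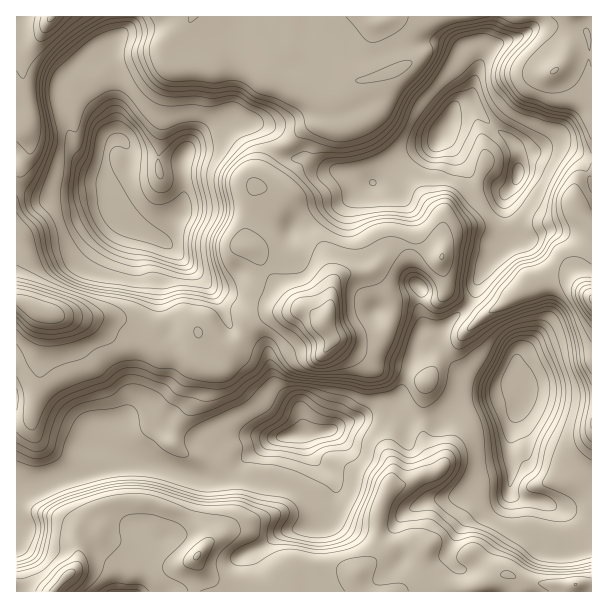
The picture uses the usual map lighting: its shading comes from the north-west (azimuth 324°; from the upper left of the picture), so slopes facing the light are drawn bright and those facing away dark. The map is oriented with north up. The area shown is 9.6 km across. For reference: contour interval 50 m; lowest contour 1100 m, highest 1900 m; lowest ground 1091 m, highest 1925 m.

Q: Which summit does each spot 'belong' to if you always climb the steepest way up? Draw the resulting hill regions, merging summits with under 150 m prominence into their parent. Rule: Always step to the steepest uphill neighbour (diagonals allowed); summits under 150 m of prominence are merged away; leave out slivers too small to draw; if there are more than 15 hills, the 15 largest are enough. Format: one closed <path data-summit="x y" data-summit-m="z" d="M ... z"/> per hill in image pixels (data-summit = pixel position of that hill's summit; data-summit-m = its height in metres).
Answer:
<path data-summit="39 311" data-summit-m="1925" d="M105 62l-12 4-8 5-1 16 7 14 15 16 9 21-9 15-2 30 4 9-10 0-24 4-35 0-18-8-5 1 1 301 12-4 12 0 61-18 6-4 8-8 7 0 15 6 24 4 33 10 24 2 12-6 14-14 27-19 25-5 5-6 0-11-2-9-26-24-6-30-17-10-21-17-7-19-12-20-41-42-12-7 22-26 2-7 0-45-23-4-24 0-7-4-4-12-5-2-3-4-1-51-1-7z"/><path data-summit="68 575" data-summit-m="1814" d="M518 391l-53 11-22 16-38 2-9-10-7-1-47 15-15 8-51 6-31 20-14 14-12 6-24-2-33-10-24-4-15-6-7 0-8 8-6 4-61 18-12 0-11 2-2 3 0 100 575 1 1-73-17-7-12-1 7 19-2 10-5 7-17-1-5-4-5-12 5-27-2-3-23-2-6-7 1-56 5-21 7-13 0-6z"/><path data-summit="324 321" data-summit-m="1888" d="M243 121l-13 0-14 5-16 8-12 13-6 12 0 47-2 7-22 26 12 7 41 42 9 14 10 25 21 17 17 10 8 33 15 13 10 11 1 17-3 6 28-2 32-14 25-6 13-8 21-57 14-3 4-3 2-8 31-28 5-8 2-15 11-18 27-30-9-27 0-12 3-4-34-15-33-42-4 8-32 14-33 26-13-6-39-8-18-11-17 0-9-8-8-18-4-4z"/><path data-summit="554 71" data-summit-m="1702" d="M591 16l-460 0-4 13-15 13-6 17 0 6 8 12 1 7 1 51 3 4 5 2 7 15 51 4 11-19 11-9 26-11 24 1 14 9 8 18 9 8 17 0 18 11 18 2 36 12 9-10 22-16 32-14 19-34 8-4 9 0 24 26 14 10 6 9 2 14 5-9 30-9 6 0 27 12 4 0z"/><path data-summit="591 299" data-summit-m="1908" d="M560 145l-14 1-9 5-10 1-5 4-5 23-12 16 1 20 8 19-27 30-11 18-1 11-6 12-31 28-2 8-3 3 4 0 21 27 15 11 16 4 30-1 5 4 1 5 15-2 26 5 25 0 1-239z"/><path data-summit="51 17" data-summit-m="1808" d="M129 16l-113 1 1 171 22 8 35 0 32-5 0-38 9-15-9-21-15-16-7-14 0-13 3-6 19-6 6-20 15-13 3-8z"/>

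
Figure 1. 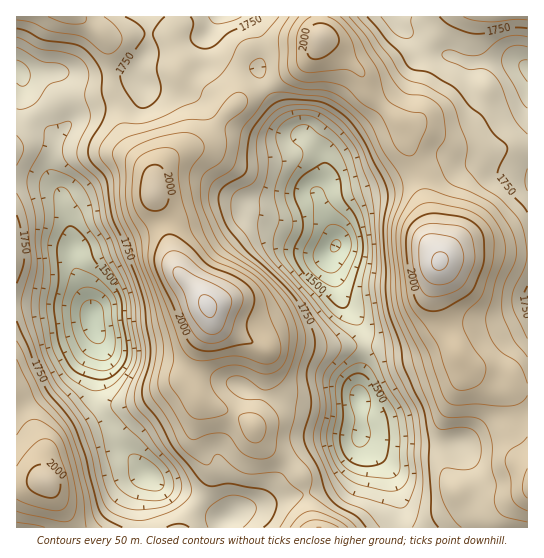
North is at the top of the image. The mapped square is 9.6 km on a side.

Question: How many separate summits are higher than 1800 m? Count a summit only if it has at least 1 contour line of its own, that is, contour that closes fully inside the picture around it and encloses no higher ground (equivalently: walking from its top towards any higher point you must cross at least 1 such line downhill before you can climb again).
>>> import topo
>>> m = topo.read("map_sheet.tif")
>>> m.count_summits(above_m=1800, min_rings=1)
6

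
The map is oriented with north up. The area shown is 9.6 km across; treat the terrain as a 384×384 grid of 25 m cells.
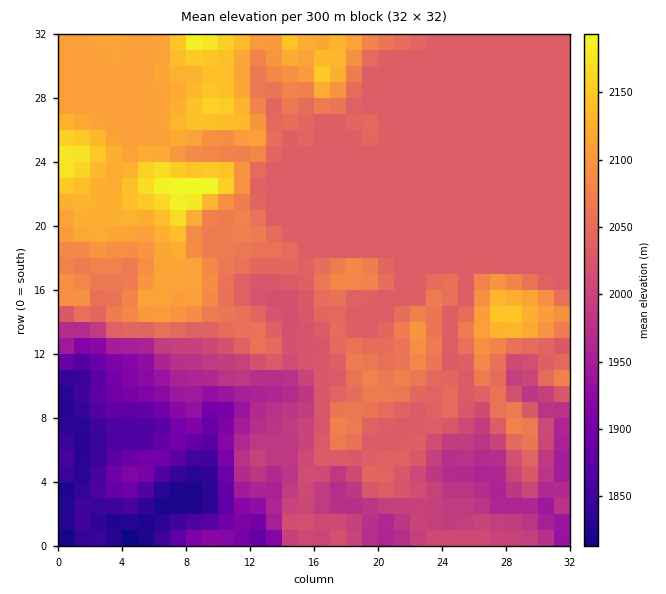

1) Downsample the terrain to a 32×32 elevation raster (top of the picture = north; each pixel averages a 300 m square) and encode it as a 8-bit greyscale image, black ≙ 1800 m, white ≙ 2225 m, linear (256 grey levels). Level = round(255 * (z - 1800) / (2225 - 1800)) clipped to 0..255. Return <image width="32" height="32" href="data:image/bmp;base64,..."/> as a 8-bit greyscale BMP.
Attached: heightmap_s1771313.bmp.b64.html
<image width="32" height="32" href="data:image/bmp;base64,Qk02CAAAAAAAADYEAAAoAAAAIAAAACAAAAABAAgAAAAAAAAEAAATCwAAEwsAAAABAAAAAAAAAAAAAAEBAQACAgIAAwMDAAQEBAAFBQUABgYGAAcHBwAICAgACQkJAAoKCgALCwsADAwMAA0NDQAODg4ADw8PABAQEAAREREAEhISABMTEwAUFBQAFRUVABYWFgAXFxcAGBgYABkZGQAaGhoAGxsbABwcHAAdHR0AHh4eAB8fHwAgICAAISEhACIiIgAjIyMAJCQkACUlJQAmJiYAJycnACgoKAApKSkAKioqACsrKwAsLCwALS0tAC4uLgAvLy8AMDAwADExMQAyMjIAMzMzADQ0NAA1NTUANjY2ADc3NwA4ODgAOTk5ADo6OgA7OzsAPDw8AD09PQA+Pj4APz8/AEBAQABBQUEAQkJCAENDQwBEREQARUVFAEZGRgBHR0cASEhIAElJSQBKSkoAS0tLAExMTABNTU0ATk5OAE9PTwBQUFAAUVFRAFJSUgBTU1MAVFRUAFVVVQBWVlYAV1dXAFhYWABZWVkAWlpaAFtbWwBcXFwAXV1dAF5eXgBfX18AYGBgAGFhYQBiYmIAY2NjAGRkZABlZWUAZmZmAGdnZwBoaGgAaWlpAGpqagBra2sAbGxsAG1tbQBubm4Ab29vAHBwcABxcXEAcnJyAHNzcwB0dHQAdXV1AHZ2dgB3d3cAeHh4AHl5eQB6enoAe3t7AHx8fAB9fX0Afn5+AH9/fwCAgIAAgYGBAIKCggCDg4MAhISEAIWFhQCGhoYAh4eHAIiIiACJiYkAioqKAIuLiwCMjIwAjY2NAI6OjgCPj48AkJCQAJGRkQCSkpIAk5OTAJSUlACVlZUAlpaWAJeXlwCYmJgAmZmZAJqamgCbm5sAnJycAJ2dnQCenp4An5+fAKCgoAChoaEAoqKiAKOjowCkpKQApaWlAKampgCnp6cAqKioAKmpqQCqqqoAq6urAKysrACtra0Arq6uAK+vrwCwsLAAsbGxALKysgCzs7MAtLS0ALW1tQC2trYAt7e3ALi4uAC5ubkAurq6ALu7uwC8vLwAvb29AL6+vgC/v78AwMDAAMHBwQDCwsIAw8PDAMTExADFxcUAxsbGAMfHxwDIyMgAycnJAMrKygDLy8sAzMzMAM3NzQDOzs4Az8/PANDQ0ADR0dEA0tLSANPT0wDU1NQA1dXVANbW1gDX19cA2NjYANnZ2QDa2toA29vbANzc3ADd3d0A3t7eAN/f3wDg4OAA4eHhAOLi4gDj4+MA5OTkAOXl5QDm5uYA5+fnAOjo6ADp6ekA6urqAOvr6wDs7OwA7e3tAO7u7gDv7+8A8PDwAPHx8QDy8vIA8/PzAPT09AD19fUA9vb2APf39wD4+PgA+fn5APr6+gD7+/sA/Pz8AP39/QD+/v4A////AAoYHBIIDBswQkdGPzNGdnx6g3hnX2d2fH19fXh3dGlQECAXEBEOFB8mKjlCPFuAgX1+dWljbXd1cnR4dHJsXFMQIBseIhYNDg8VL0dMYHh7cGlnbXR2d3VxcGxhYGBVaQ8YJDM4KRMODRQzWF5dcXtxZ26Gi4V/d21rZl9uemNjGxMiOEM+KBcTFzhkbWNtf35vfZKRiHxuZWRgYnqIbFoiExwtNjw6LiIfQGl2cG59iouJjI+PiHVoaWVngpBwWxwSGiYoKjM8MyxHYm9wb3iJopqKiouOgHJybHiVnntdFBMeJiYnLD1CNUJZZ2xweYamopCLiouMh31zjKiie2ASGSowMDM6SU48P1Nkam5yh56fnZePi5CWh36cooZsahMeMDs+Q0pUV01TW15hZW2IkZejoqCTkZeKj5yCbnaHFxwtPERKU11fYmxuaGdqeYmKm6egpaCUkomhl3R5l6Y0KTZBRUxfaGpwc3eBiX+Fh46ioJqeqp6LjquafYGOlFdDSFpcXnJ1dXqDj5yVg4WGlZuXmJ2vo4yasaibl5GJZmVwj5KRm5WQkJeam46ChIqWjoyTo7SejaO6xsfAs6OImZSjq7a4s66inpqRhYKHk5SLi42Zpp6Nl7jR0cS5sbCxmpyou725uqubkIWCgomYmpCOi4uOo5qNr8jFva+asamgoKK0vby9r5uPh4iKjp+qqaeZjIuWmY2otKmckIuno6enoq+8v7usoZuUlJSPmKWrpJKLi4uLi42Ni4uLi6qrs7Cus77CrqOioJycloyLi4yLi4uLi4uLi4uLi4uLuMDCvr26w8ytoqOmo5eMi4uLi4uLi4uLi4uLi4uLi4u7xMTDxcLM3MKmo6ebjIuLi4uLi4uLi4uLi4uLi4uLi8TGxMTN0tvm48iwo5GLi4uLi4uLi4uLi4uLi4uLi4uL0szEw87e6ers6tezj4uLi4uLi4uLi4uLi4uLi4uLi4vh2MrBxtfe1M/Tz7GWi4uLi4uLi4uLi4uLi4uLi4uLi+Pg08S9wsG2rKmnpquTi4yLi4uLi4uLi4uLi4uLi4uL1tPKvrm5u8C8sa64uZmOkYuLjZONi4uLi4uLi4uLi4vFwLu5ubm8x87PzMm1lJeTjI6TlYyLi4uLi4uLi4uLi7q5ubm5ubzDztjVxqeToZajno+Mi4uLi4uLi4uLi4uLubm5ubm5vMHI0c6/oJ2opsGylouLi4uLi4uLi4uLi4u5ubm5ubm+xcbMzLugqrG408WkjYuLi4uLi4uLi4uLi7m5uru5ub3L09LOv6izwbzJx7GXjoyLi4uLi4uLi4uLubm8vbm5vNLo4tbLt7bQwr/GvKiemJKMi4uLi4uLi4s="/>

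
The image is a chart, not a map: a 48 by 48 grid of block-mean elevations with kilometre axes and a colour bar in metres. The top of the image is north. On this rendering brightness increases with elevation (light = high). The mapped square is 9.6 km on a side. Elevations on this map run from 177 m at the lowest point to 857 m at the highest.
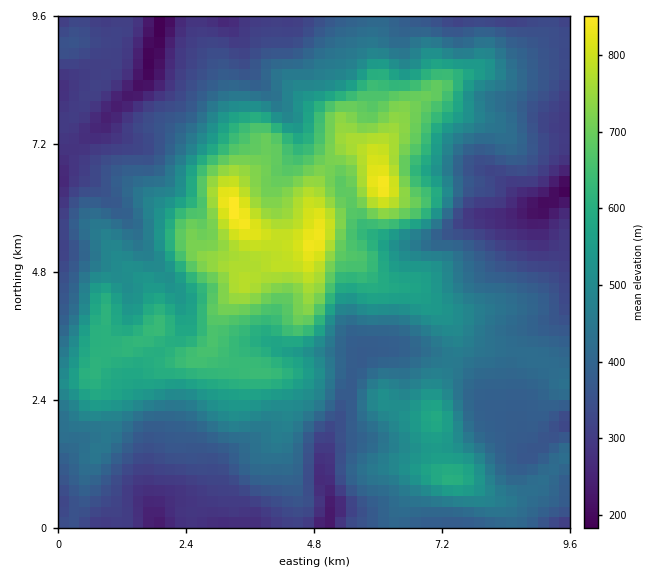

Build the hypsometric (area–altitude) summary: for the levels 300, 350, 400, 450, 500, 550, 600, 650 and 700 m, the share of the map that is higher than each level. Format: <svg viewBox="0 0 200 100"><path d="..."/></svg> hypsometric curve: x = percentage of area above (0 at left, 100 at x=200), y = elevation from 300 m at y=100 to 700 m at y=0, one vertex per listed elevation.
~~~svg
<svg viewBox="0 0 200 100"><path d="M181 100l-26-12-31-13-30-13-20-12-16-12-15-13-13-13-10-12"/></svg>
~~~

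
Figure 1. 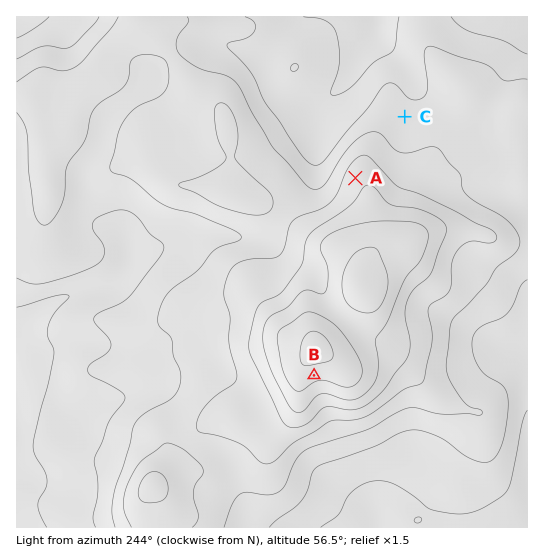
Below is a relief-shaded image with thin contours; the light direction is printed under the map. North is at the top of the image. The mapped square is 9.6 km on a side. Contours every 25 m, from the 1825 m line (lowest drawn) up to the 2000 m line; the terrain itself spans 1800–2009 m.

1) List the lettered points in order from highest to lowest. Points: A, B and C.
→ B A C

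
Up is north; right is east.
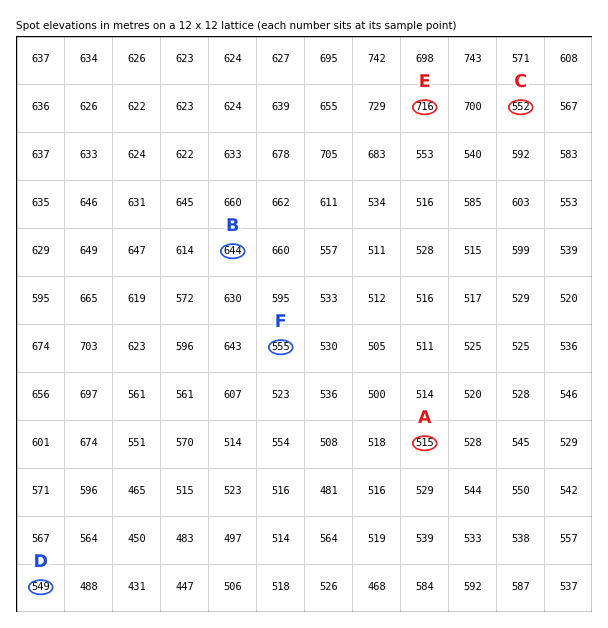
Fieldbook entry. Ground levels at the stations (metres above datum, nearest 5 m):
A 515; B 645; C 550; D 550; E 715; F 555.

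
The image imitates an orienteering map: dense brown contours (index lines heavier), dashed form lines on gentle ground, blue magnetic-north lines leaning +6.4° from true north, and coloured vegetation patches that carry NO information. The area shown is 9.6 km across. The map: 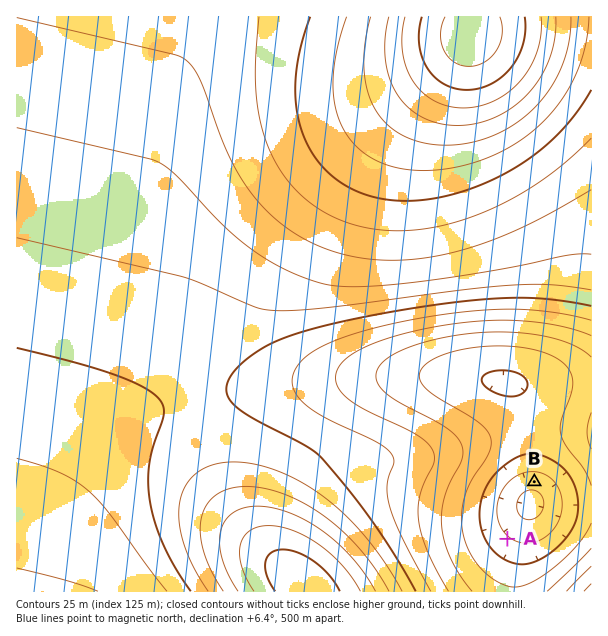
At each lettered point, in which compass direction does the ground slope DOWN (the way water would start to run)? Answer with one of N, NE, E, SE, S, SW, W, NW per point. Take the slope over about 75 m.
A NE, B S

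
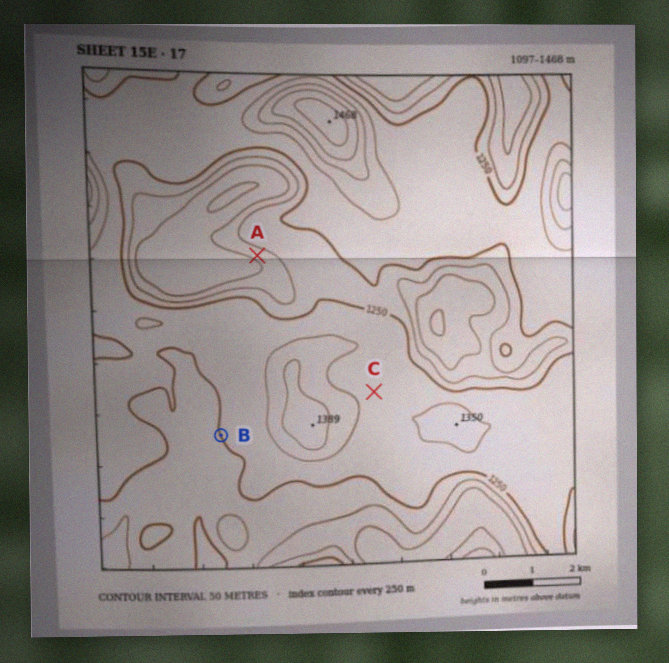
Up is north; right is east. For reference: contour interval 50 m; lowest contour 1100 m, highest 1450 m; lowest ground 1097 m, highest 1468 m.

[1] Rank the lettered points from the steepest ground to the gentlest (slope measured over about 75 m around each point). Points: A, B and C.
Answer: A B C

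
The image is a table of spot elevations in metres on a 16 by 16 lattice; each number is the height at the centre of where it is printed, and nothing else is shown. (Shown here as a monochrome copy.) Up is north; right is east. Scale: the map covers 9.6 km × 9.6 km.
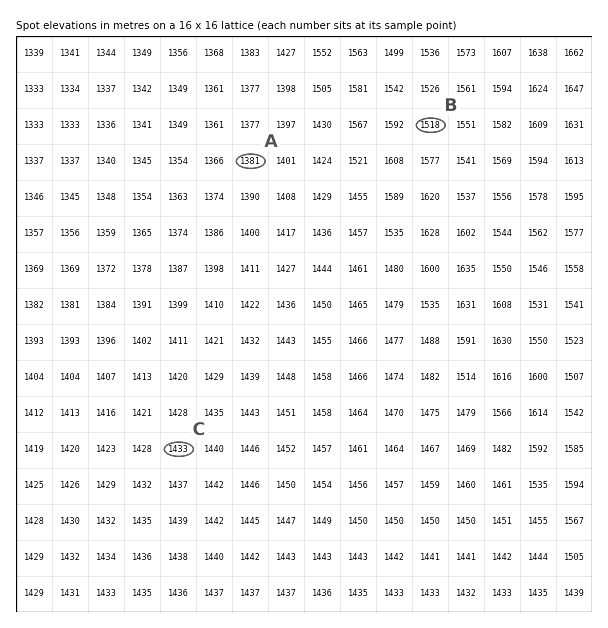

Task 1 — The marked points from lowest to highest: A C B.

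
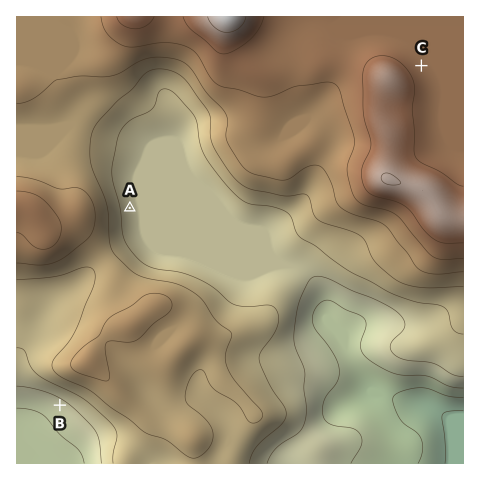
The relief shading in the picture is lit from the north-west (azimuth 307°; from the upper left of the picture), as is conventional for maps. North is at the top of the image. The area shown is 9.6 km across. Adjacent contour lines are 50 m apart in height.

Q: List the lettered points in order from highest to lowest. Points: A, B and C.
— C A B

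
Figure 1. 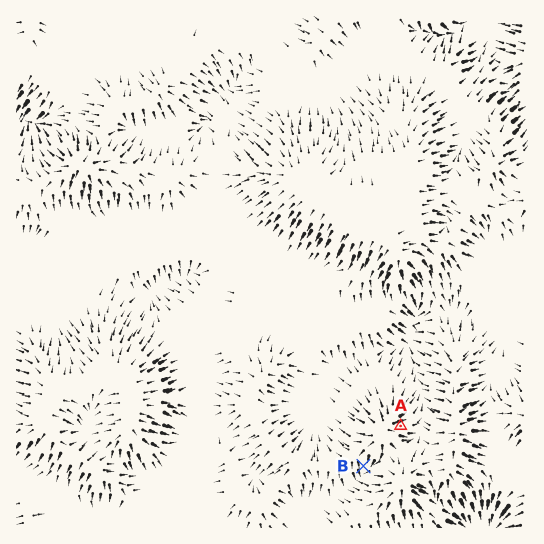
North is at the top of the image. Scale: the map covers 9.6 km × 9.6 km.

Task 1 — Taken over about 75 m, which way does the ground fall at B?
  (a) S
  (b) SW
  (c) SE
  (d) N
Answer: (a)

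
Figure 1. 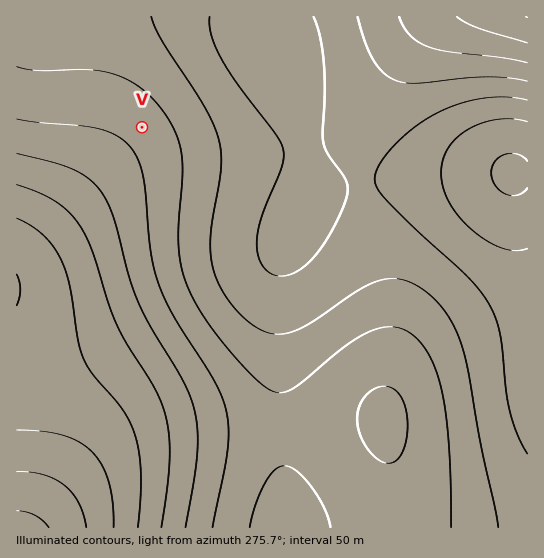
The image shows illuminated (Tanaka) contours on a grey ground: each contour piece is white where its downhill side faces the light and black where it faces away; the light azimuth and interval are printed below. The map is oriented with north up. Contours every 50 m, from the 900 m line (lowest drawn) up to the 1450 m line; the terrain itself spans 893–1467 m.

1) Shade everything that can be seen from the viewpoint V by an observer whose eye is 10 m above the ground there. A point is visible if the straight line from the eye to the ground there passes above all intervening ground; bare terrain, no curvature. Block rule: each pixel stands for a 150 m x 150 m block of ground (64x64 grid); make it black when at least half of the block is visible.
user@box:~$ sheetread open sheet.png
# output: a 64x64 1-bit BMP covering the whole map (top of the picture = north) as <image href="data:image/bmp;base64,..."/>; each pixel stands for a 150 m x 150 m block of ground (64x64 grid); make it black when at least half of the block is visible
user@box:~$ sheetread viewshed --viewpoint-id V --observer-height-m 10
<image width="64" height="64" href="data:image/bmp;base64,Qk0+AgAAAAAAAD4AAAAoAAAAQAAAAEAAAAABAAEAAAAAAAACAAATCwAAEwsAAAIAAAAAAAAA////AAAAAAD+AAAAAfgAAP8AAAAB8AAAf4AAAAHwAAA/wAAAAeAAAD/AAAABwAAAH+AAAAPAAAAP4AAAA8AAAAfgAAAHwAAAA/AAAAfgAAAD8AAAD+AAAAHwAAAf8AAAAPgAAD/4AAAA/AAAf/gAAAB+AAH//AAAAH+AA//8AAAAP/wf//4AAAA//////gAAAD//////AAAAP/////8AAAA//////4AAAD//////gAAAP/////+AAAA//////8AAAD//A///wAAAP/wB///AAAA/+AD//+AAAD/wAH//4AAAP+AAf//wAQB/wAA///ADAH+AAD//8AcA/wAAH//4DwP/AAAf//g/D/8AAB///H8f/gAAH//8/3/+AAAf//w///4AAB//+A///gAAH//wA//+AAAf/+AB//4AAD//wAH//gAAP/+AAP/+AAA//4AA//4AAH//AAD//gAA//8AAP//AAD//wAA//8AAf//AAD//4AD//8AAP//wAf//wAA///wD///AADD//g///8AAAB//////wAAAD//////gAAAH//////AAQAf/////+AHAB////////8AH////////wAf////////AD////////8Af////////wH/////////B////////////////////////////////////////////////////w=="/>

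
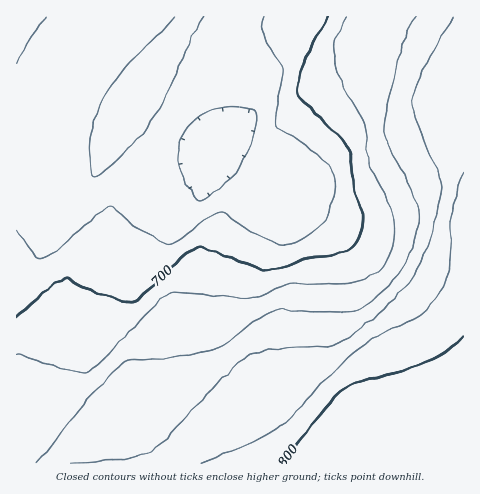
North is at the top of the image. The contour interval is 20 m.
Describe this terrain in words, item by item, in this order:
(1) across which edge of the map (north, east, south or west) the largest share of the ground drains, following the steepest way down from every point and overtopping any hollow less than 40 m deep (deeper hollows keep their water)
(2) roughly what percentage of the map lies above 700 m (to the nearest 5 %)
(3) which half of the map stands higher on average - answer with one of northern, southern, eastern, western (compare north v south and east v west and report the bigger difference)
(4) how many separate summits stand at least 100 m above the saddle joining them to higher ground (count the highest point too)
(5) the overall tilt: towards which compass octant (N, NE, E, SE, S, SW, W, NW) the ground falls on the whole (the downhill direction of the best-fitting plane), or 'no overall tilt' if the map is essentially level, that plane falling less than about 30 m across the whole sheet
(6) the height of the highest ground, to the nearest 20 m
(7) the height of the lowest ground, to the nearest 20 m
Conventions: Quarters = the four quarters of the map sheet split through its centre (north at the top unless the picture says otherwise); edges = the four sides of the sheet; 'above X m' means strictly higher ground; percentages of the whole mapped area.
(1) Most of the ground drains across the northern edge.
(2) Roughly 60 % of the ground is higher than 700 m.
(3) On average the southern half of the map is the higher ground.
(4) There is 1 summit with 100 m or more of prominence.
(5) The general tilt is down to the north-west (the land rises towards the south-east).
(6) About 820 m is the highest elevation on the sheet.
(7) The lowest ground is at about 640 m.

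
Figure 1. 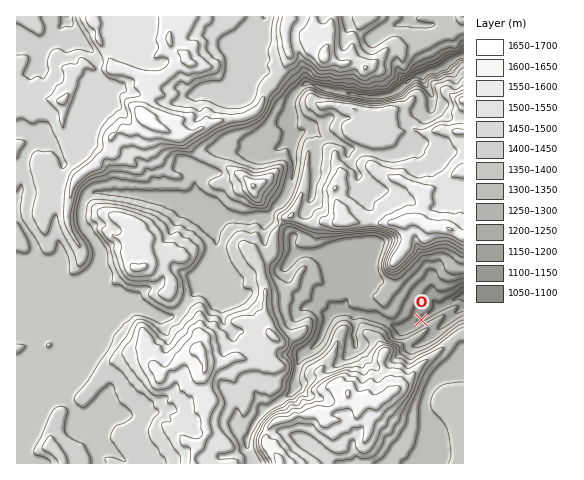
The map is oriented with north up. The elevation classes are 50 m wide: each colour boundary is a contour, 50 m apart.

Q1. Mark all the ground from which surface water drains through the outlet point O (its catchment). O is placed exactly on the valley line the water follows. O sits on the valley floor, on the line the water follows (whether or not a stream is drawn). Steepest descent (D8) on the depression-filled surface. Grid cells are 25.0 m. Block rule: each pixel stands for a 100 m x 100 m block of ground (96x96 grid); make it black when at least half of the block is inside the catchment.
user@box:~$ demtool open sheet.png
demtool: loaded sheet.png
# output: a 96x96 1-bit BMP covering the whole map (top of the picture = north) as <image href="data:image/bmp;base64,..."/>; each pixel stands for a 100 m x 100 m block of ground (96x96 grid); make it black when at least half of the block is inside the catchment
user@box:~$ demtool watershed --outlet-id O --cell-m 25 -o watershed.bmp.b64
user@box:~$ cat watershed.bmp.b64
<image width="96" height="96" href="data:image/bmp;base64,Qk2+BAAAAAAAAD4AAAAoAAAAYAAAAGAAAAABAAEAAAAAAIAEAAATCwAAEwsAAAIAAAAAAAAA////AAAAAAAAAAAAA///AAAAAAAAAAAAA///AAAAAAAAAAAAA//+AAAAAAAAAAAAAf/8AAAAAAAAAAAAAP/8AAAAAAAAAAAAAP/8AAAAAAAAAAAAAH/8AAAAAAAAAAAAAH/8AAAAAAAAAAAAAH/+AAAAAAAAAAAAAH//wAAAAAAAAAAAAH///AAAAAAAAAAAAH///+AAAAAAAAAAAH////gAAAAAAAAAAH////x8AAAAAAAAAH/////+AAAAAAAAAH//////AAAAAAAAAH//////AAAAAAAAAP//////AAAAAAAAAP/////+AAAAAAAAAP/////+AAAAAAAAAP/////+AAAAAAAAAH/////8AAAAAAAAAAOD///8AAAAAAAAAAAD///+AAAAAAAAAAAD////AAAAAAAAAAAD////4AAAAAAAAAAB////+AAAAAAAAAAB/////AAAAAAAAAAD/////gAAAAAAAAAD/////gAAAAAAAAAH/////gAAAAAAAAAH/////AAAAAAAAAAH////8AAAAAAAAAAH////4AAAAAAAAAAH////wAAAAAAAAAAH////gAAAAAAAAAAH////AAAAAAAAAAAH////AAAAAAAAAAAH////gAAAAAAAAAAH////gAAAAAAAAAAH////gAAAAAAAAAAP////gAAAAAAAAAAP////gAAAAAAAAAAH////gAAAAAAAAAAD////wAAAAAAAAAAB////4AAAAAAAAAAB////4AAAAAAAAAAB////8AAAAAAAAAAB////8AAAAAAAAAAA////8AAAAAAAAAAA////8AAAAAAAAAAAf///4AAAAAAAAAAAcAAAAAAAAAAAAAAAAAAAAAAAAAAAAAAAAAAAAAAAAAAAAAAAAAAAAAAAAAAAAAAAAAAAAAAAAAAAAAAAAAAAAAAAAAAAAAAAAAAAAAAAAAAAAAAAAAAAAAAAAAAAAAAAAAAAAAAAAAAAAAAAAAAAAAAAAAAAAAAAAAAAAAAAAAAAAAAAAAAAAAAAAAAAAAAAAAAAAAAAAAAAAAAAAAAAAAAAAAAAAAAAAAAAAAAAAAAAAAAAAAAAAAAAAAAAAAAAAAAAAAAAAAAAAAAAAAAAAAAAAAAAAAAAAAAAAAAAAAAAAAAAAAAAAAAAAAAAAAAAAAAAAAAAAAAAAAAAAAAAAAAAAAAAAAAAAAAAAAAAAAAAAAAAAAAAAAAAAAAAAAAAAAAAAAAAAAAAAAAAAAAAAAAAAAAAAAAAAAAAAAAAAAAAAAAAAAAAAAAAAAAAAAAAAAAAAAAAAAAAAAAAAAAAAAAAAAAAAAAAAAAAAAAAAAAAAAAAAAAAAAAAAAAAAAAAAAAAAAAAAAAAAAAAAAAAAAAAAAAAAAAAAAAAAAAAAAAAAAAAAAAAAAAAAAAAAAAAAAAAAAAAAAAAAAAAAAAAAAAAAAAAAAAAAAAAAAAAAAAAAAAAAAAAAAAAAAAAAAAAAAAAAAAAAAAAAAAAAAAAAAAAAAAAAAAAAAAAAAAAAAAAAAAAAAAAAAA="/>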